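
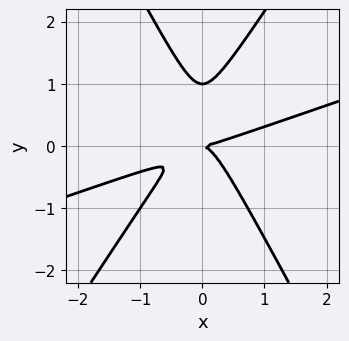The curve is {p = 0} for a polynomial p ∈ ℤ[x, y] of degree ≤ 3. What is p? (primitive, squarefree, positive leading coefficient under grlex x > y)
x^3 - 3*x^2*y + y^3 - y^2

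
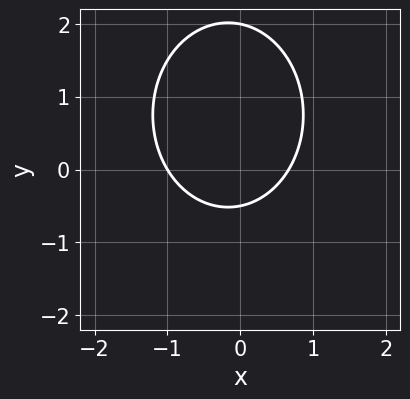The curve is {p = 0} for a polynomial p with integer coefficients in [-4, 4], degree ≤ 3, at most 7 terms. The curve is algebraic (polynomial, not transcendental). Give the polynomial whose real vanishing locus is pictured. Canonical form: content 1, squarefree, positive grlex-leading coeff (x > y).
3*x^2 + 2*y^2 + x - 3*y - 2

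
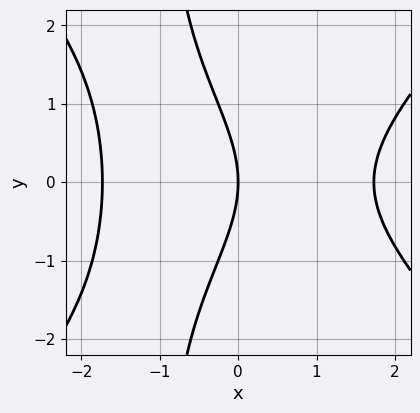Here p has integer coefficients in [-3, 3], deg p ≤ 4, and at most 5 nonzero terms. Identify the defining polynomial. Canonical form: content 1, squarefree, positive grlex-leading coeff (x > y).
x^3 - x*y^2 - y^2 - 3*x

1. The degree is 3 — a generic line meets the curve in up to 3 points.
2. Symmetries: it's symmetric under y → −y, forcing even powers of y.
3. Reading off the gridlines: it meets the x-axis at x = 0 (among the integer gridlines); it meets the y-axis at y = 0 (among the integer gridlines).
4. Fitting integer coefficients to these (and the overall shape) gives p.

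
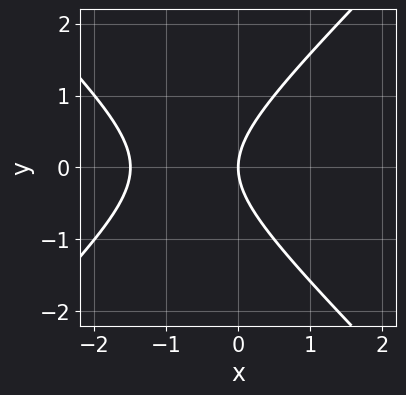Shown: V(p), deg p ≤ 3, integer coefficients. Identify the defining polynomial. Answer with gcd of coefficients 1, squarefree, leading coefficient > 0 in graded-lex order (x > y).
2*x^2 - 2*y^2 + 3*x

Degree: the shape is more complex than any degree-1 curve, so deg p = 2.
Symmetries: it's symmetric under y → −y, forcing even powers of y.
Observable constraints: it meets the y-axis at y = 0 (among the integer gridlines); it meets the x-axis at x = 0 (among the integer gridlines).
Putting this together gives p.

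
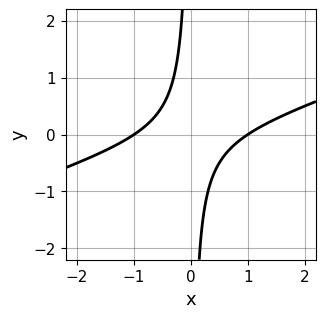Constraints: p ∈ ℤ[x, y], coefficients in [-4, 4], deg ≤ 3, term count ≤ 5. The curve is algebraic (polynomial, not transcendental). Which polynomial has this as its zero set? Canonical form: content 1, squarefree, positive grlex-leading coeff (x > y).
(a) Degree: no degree-1 curve has this shape, so deg p = 2.
(b) Checking where it meets the axes: the curve avoids every integer y-axis point in the box; the x-axis gridline crossings are at x ∈ {-1, 1}.
(c) Solving for integer coefficients yields p as stated.

x^2 - 3*x*y - 1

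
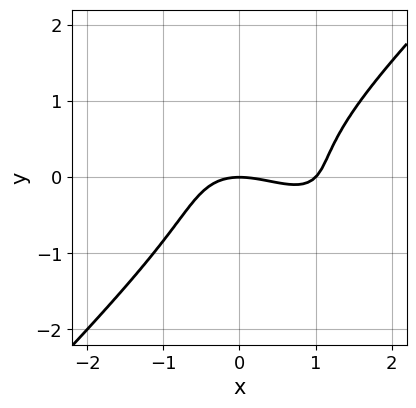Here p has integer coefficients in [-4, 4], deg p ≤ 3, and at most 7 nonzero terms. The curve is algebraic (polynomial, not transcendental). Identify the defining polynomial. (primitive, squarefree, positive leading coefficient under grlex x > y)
Degree: no degree-2 curve has this shape, so deg p = 3.
Reading off the gridlines: it crosses the y-axis at the gridline y = 0; the x-axis gridline crossings are at x ∈ {0, 1}.
Solving for integer coefficients yields p as stated.

x^3 + x^2*y - 2*y^3 - x^2 - 2*y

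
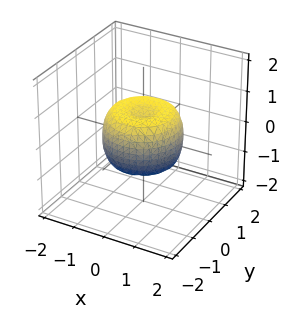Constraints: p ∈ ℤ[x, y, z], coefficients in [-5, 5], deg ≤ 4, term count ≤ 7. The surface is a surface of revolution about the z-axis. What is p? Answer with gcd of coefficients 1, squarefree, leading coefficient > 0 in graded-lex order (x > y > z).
2*x^4 + 4*x^2*y^2 + 2*y^4 - 2*x^2 - 2*y^2 + 2*z^2 - 1

The degree is 4 — a generic line meets the surface in up to 4 points.
Symmetries: rotational symmetry about the z-axis ⇒ p depends on x, y only through x² + y².
From the axis intercepts and sections: a circular section at z = 0 has radius between 1 and 2.
Putting this together gives p.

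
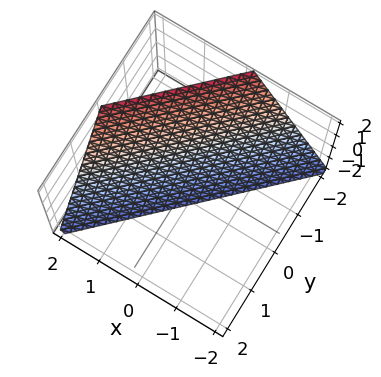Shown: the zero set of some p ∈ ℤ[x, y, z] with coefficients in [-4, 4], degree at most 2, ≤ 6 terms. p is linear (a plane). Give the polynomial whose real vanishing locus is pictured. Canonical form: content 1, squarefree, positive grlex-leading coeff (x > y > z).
(a) Degree: the surface is flat (a plane), so deg p = 1.
(b) Reading off the gridlines: one z-axis crossing is at z = -2; one x-axis crossing is at x = 1; it meets the y-axis at y = -1 (among the integer gridlines).
(c) Assembling these constraints gives the stated polynomial.

2*x - 2*y - z - 2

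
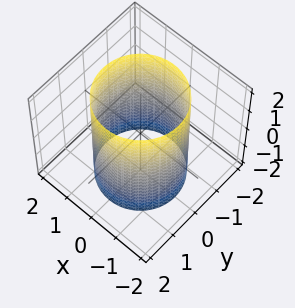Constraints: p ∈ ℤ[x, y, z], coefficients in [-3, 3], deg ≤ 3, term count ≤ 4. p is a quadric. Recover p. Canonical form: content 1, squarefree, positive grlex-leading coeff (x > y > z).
1. deg p = 2. A cylinder; a quadric.
2. Symmetries: mirror symmetry z ↦ −z ⇒ only even powers of z; rotational symmetry about the z-axis ⇒ p depends on x, y only through x² + y².
3. From the visible intercepts: the surface avoids every integer z-axis point in the box; a circular section at z = 2 has radius between 1 and 2.
4. The integer polynomial consistent with all of this is the stated p.

x^2 + y^2 - 2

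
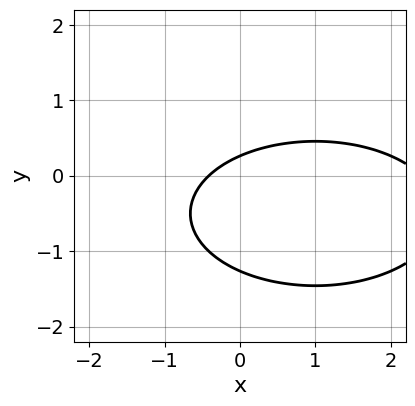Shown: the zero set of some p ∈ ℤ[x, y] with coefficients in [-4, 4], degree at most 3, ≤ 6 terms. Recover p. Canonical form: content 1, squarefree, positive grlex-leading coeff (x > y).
x^2 + 3*y^2 - 2*x + 3*y - 1

First, degree: no degree-1 curve has this shape, so deg p = 2.
Finally, solving for integer coefficients yields p as stated.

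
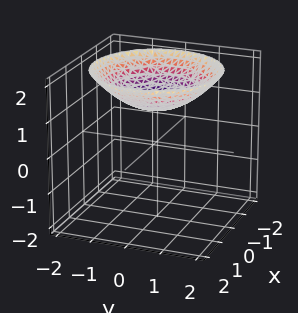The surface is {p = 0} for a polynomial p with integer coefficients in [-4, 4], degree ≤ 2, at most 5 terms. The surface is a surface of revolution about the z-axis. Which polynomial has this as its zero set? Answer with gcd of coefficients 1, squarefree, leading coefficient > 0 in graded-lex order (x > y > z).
x^2 + y^2 - 3*z + 3

1. deg p = 2. The shape is more complex than any degree-1 surface.
2. Symmetries: every cross-section ⟂ z is a circle, so x, y appear only via x² + y².
3. From the axis intercepts and sections: a circular section at z = 2 has radius between 1 and 2; the surface avoids every integer x-axis point in the box; no y-intercept at any integer in the box; it meets the z-axis at z = 1 (among the integer gridlines).
4. Solving for integer coefficients yields p as stated.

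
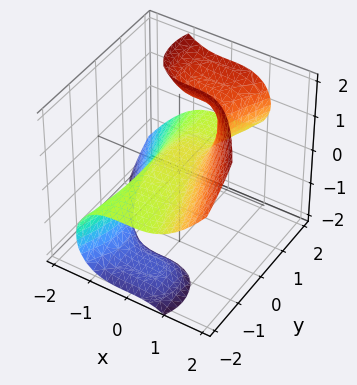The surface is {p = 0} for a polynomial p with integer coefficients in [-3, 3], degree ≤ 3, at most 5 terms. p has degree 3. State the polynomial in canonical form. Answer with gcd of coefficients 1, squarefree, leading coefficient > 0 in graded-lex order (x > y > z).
deg p = 3. A generic line meets the surface in up to 3 points.
Observable constraints: no y-intercept at any integer in the box.
These observations pin down the coefficients.

3*x^3 - 2*y^2*z + 3*y*z^2 - 3*z + 1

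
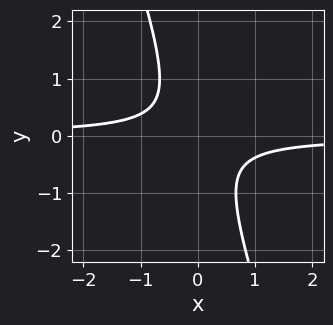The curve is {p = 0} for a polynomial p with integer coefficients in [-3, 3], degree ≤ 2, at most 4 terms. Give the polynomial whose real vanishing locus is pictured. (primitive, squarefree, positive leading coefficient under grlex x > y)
deg p = 2. No degree-1 curve has this shape.
Observable constraints: no y-intercept at any integer in the box; the curve avoids every integer x-axis point in the box.
Assembling these constraints gives the stated polynomial.

3*x*y + y^2 + 1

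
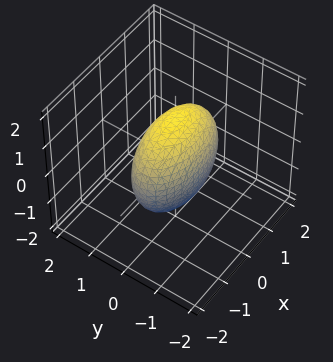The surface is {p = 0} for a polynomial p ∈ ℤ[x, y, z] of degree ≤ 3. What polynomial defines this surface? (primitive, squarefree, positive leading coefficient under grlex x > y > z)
The degree is 2 — a closed, bounded, convex surface; a quadric.
Symmetries: the z ↦ −z reflection is a symmetry, so z appears only in even powers; it's symmetric under y → −y, forcing even powers of y; it's symmetric under x → −x, forcing even powers of x.
Matching integer coefficients to the picture gives p.

x^2 + 3*y^2 + z^2 - 2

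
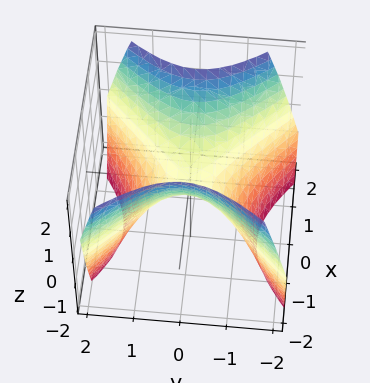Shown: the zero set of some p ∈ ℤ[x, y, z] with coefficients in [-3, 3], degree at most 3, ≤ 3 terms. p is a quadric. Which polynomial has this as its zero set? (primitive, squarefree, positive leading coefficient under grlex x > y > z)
x^2 - y^2 - z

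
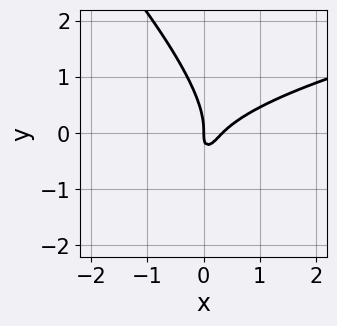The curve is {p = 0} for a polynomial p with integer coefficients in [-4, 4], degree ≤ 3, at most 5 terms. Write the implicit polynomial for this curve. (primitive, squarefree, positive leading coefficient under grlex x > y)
First, deg p = 3. No degree-2 curve has this shape.
Then, reading off the gridlines: it meets the x-axis at x = 0 (among the integer gridlines); it meets the y-axis at y = 0 (among the integer gridlines).
Finally, fitting integer coefficients to these (and the overall shape) gives p.

2*x*y^2 + 2*y^3 - 3*x^2 + 3*x*y + x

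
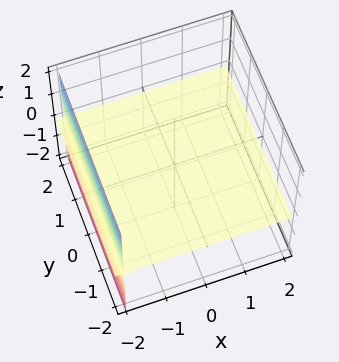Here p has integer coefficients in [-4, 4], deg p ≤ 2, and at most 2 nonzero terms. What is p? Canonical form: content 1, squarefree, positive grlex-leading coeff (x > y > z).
First, there are 2 components. Treating them together as one polynomial.
Next, the degree is 2 — no degree-1 surface has this shape.
Then, checking where it meets the axes: every point of the y-axis in the box is on the surface; the visible x-axis segment lies entirely on the surface.
Finally, these observations pin down the coefficients.

x*z + 2*z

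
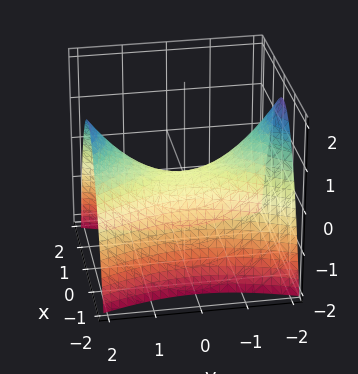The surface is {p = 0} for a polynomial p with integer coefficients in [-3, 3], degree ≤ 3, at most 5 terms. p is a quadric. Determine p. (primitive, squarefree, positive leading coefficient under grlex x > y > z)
3*x^2 - y^2 + 3*z

Degree: a hyperbolic paraboloid; a quadric, so deg p = 2.
Symmetries: it's symmetric under y → −y, forcing even powers of y; the x ↦ −x reflection is a symmetry, so x appears only in even powers.
Against the integer gridlines: it meets the y-axis at y = 0 (among the integer gridlines); it meets the x-axis at x = 0 (among the integer gridlines); it crosses the z-axis at the gridline z = 0.
Assembling these constraints gives the stated polynomial.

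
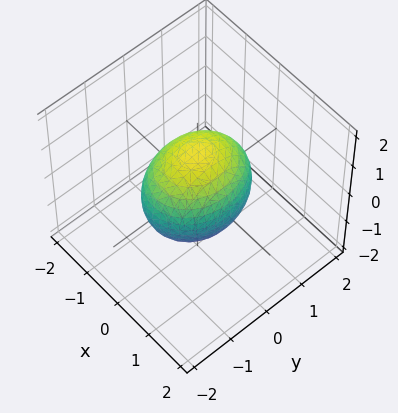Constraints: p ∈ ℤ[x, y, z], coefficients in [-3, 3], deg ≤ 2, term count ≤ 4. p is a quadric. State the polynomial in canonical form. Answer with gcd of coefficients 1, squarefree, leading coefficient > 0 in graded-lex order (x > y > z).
The degree is 2 — a closed, bounded, convex surface; a quadric.
Symmetries: the z ↦ −z reflection is a symmetry, so z appears only in even powers; it's symmetric under y → −y, forcing even powers of y; the x ↦ −x reflection is a symmetry, so x appears only in even powers.
From the axis intercepts and sections: among the integer gridlines, it crosses the x-axis at x ∈ {-1, 1}.
Fitting integer coefficients to these (and the overall shape) gives p.

3*x^2 + 2*y^2 + 2*z^2 - 3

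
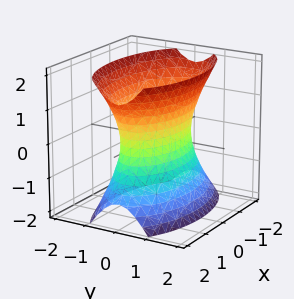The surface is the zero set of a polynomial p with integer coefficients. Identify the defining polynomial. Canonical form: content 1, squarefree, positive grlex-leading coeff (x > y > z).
x^2 + 3*y^2 - z^2 - 2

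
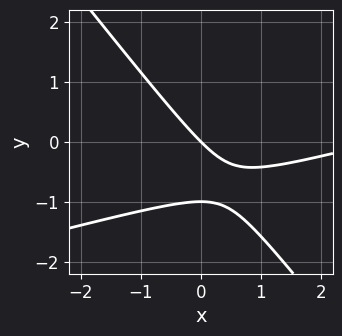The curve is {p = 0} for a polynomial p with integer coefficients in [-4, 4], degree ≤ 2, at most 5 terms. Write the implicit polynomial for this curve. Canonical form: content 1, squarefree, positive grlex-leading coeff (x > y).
x^2 - 3*x*y - 3*y^2 - 3*x - 3*y

1. The degree is 2 — the shape is more complex than any degree-1 curve.
2. Checking where it meets the axes: among the integer gridlines, it crosses the y-axis at y ∈ {-1, 0}; it meets the x-axis at x = 0 (among the integer gridlines).
3. Putting this together gives p.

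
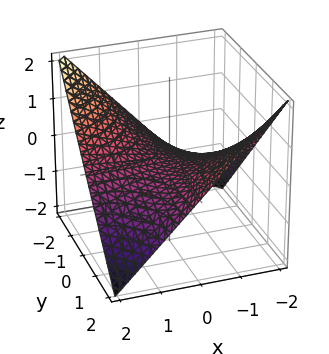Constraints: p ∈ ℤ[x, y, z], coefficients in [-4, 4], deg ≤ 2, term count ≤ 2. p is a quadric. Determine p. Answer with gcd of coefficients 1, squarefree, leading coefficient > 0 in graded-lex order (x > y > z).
1. Degree: a saddle surface; a quadric, so deg p = 2.
2. Checking where it meets the axes: the visible x-axis segment lies entirely on the surface; the visible y-axis segment lies entirely on the surface.
3. Assembling these constraints gives the stated polynomial.

x*y + 2*z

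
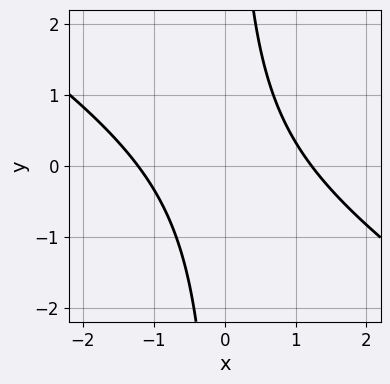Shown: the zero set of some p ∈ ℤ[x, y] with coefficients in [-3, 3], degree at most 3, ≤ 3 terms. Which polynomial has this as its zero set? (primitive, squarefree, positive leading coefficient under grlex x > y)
The degree is 2 — the shape is more complex than any degree-1 curve.
Reading off the gridlines: the curve avoids every integer y-axis point in the box.
Assembling these constraints gives the stated polynomial.

2*x^2 + 3*x*y - 3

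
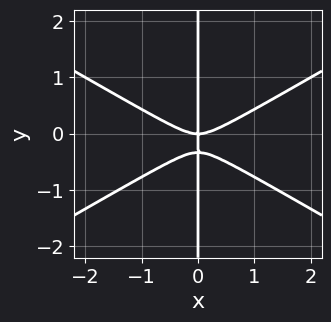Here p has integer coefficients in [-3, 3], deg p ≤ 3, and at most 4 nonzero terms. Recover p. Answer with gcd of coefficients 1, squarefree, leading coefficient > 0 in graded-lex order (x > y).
x^3 - 3*x*y^2 - x*y

1. Degree: the shape is more complex than any degree-2 curve, so deg p = 3.
2. Reading off the gridlines: the visible y-axis segment lies entirely on the curve; it meets the x-axis at x = 0 (among the integer gridlines).
3. The integer polynomial consistent with all of this is the stated p.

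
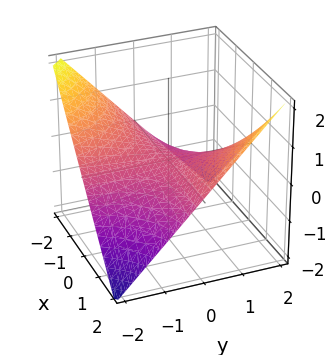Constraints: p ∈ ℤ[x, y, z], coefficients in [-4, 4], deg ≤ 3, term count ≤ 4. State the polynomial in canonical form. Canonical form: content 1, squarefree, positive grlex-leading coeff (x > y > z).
x*y - 2*z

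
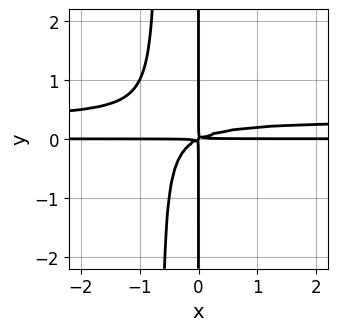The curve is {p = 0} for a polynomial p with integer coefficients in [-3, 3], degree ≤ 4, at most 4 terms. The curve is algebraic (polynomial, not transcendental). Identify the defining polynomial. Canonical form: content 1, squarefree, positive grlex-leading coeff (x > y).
1. Degree: a generic line meets the curve in up to 4 points, so deg p = 4.
2. Checking where it meets the axes: the visible x-axis segment lies entirely on the curve; every point of the y-axis in the box is on the curve.
3. Together with the visible shape, these determine p as stated.

3*x^2*y^2 - x^2*y + 2*x*y^2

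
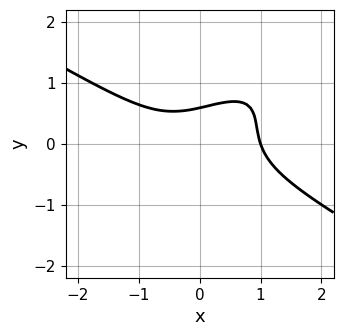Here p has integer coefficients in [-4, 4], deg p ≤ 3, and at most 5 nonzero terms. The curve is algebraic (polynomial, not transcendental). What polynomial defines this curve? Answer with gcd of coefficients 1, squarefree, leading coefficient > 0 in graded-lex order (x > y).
x^3 - 2*x*y^2 + 2*y^3 + y - 1

1. The degree is 3 — no degree-2 curve has this shape.
2. From the visible intercepts: one x-axis crossing is at x = 1.
3. These observations pin down the coefficients.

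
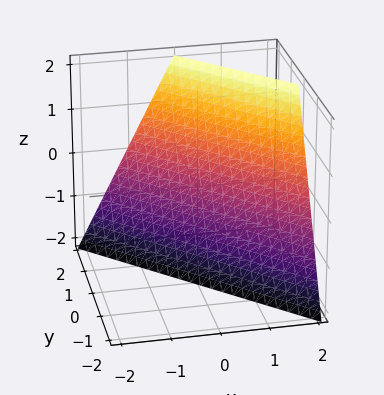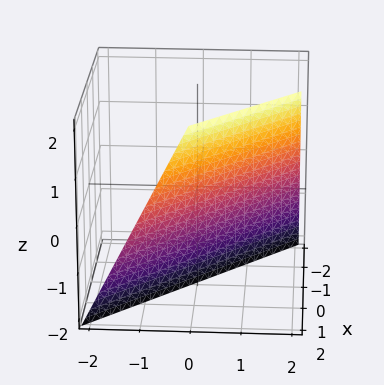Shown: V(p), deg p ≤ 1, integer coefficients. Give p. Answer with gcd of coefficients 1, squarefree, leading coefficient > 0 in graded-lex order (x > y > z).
2*x + 2*y - z - 2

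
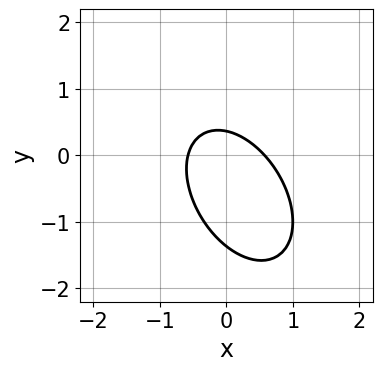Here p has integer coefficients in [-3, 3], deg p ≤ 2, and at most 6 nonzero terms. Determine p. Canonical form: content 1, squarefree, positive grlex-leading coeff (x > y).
3*x^2 + 2*x*y + 2*y^2 + 2*y - 1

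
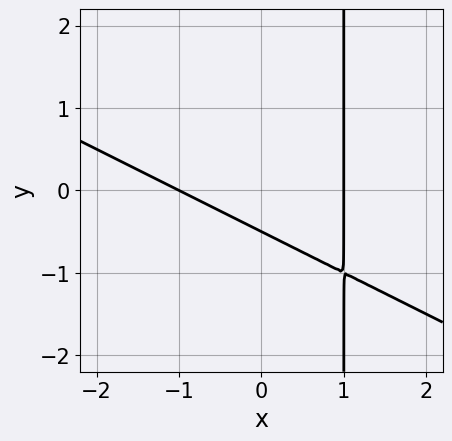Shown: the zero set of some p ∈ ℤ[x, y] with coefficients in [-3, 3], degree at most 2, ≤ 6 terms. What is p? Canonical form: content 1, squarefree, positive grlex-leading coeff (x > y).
(a) The degree is 2 — the shape is more complex than any degree-1 curve.
(b) Checking where it meets the axes: the x-axis gridline crossings are at x ∈ {-1, 1}.
(c) Together with the visible shape, these determine p as stated.

x^2 + 2*x*y - 2*y - 1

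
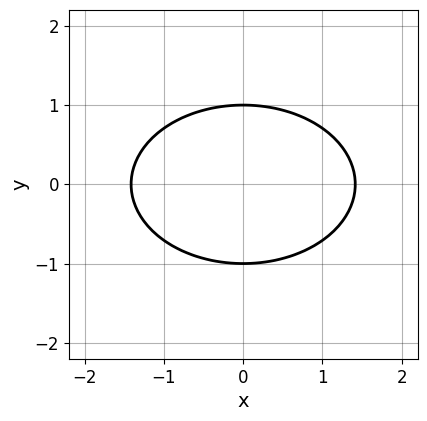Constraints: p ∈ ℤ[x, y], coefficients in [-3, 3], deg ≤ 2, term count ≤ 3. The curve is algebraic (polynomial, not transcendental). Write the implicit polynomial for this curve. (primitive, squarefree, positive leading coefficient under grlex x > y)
x^2 + 2*y^2 - 2

deg p = 2. No degree-1 curve has this shape.
Symmetries: mirror symmetry x ↦ −x ⇒ only even powers of x; mirror symmetry y ↦ −y ⇒ only even powers of y.
Checking where it meets the axes: among the integer gridlines, it crosses the y-axis at y ∈ {-1, 1}.
Solving for integer coefficients yields p as stated.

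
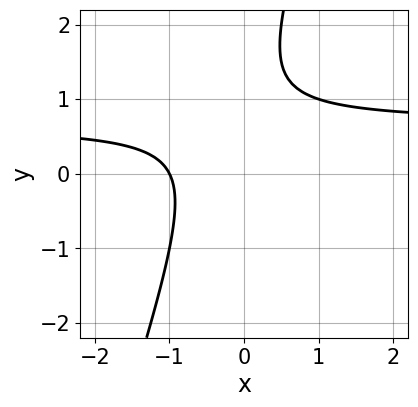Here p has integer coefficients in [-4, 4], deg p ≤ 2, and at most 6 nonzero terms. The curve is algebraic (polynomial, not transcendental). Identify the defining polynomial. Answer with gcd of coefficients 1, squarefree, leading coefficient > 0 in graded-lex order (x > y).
(a) The degree is 2 — the shape is more complex than any degree-1 curve.
(b) Observable constraints: the curve avoids every integer y-axis point in the box; it crosses the x-axis at the gridline x = -1.
(c) Assembling these constraints gives the stated polynomial.

3*x*y - y^2 - 2*x + 2*y - 2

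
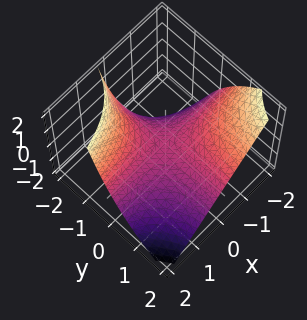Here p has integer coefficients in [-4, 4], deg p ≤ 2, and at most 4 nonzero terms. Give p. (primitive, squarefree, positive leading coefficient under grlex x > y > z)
(a) The degree is 2 — a generic line meets the surface in up to 2 points.
(b) Reading off the gridlines: every point of the x-axis in the box is on the surface; the visible y-axis segment lies entirely on the surface.
(c) These observations pin down the coefficients.

3*x*y + y*z + 3*z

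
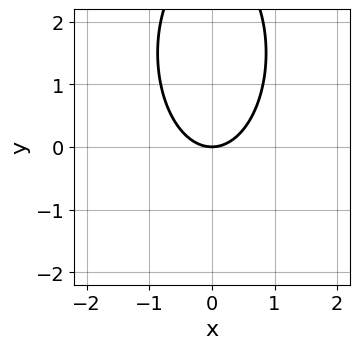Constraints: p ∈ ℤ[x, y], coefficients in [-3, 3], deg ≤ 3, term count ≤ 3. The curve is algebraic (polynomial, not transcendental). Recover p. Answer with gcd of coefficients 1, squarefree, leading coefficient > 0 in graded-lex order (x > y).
deg p = 2. No degree-1 curve has this shape.
Symmetries: it's symmetric under x → −x, forcing even powers of x.
Observable constraints: it crosses the x-axis at the gridline x = 0; it meets the y-axis at y = 0 (among the integer gridlines).
Together with the visible shape, these determine p as stated.

3*x^2 + y^2 - 3*y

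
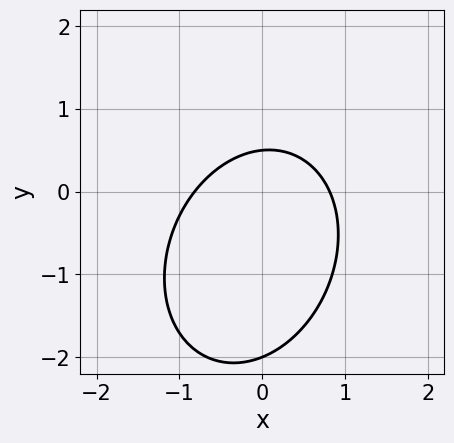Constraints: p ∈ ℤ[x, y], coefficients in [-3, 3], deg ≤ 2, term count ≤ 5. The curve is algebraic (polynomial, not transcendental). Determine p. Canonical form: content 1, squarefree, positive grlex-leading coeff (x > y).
3*x^2 - x*y + 2*y^2 + 3*y - 2

1. The degree is 2 — a generic line meets the curve in up to 2 points.
2. Checking where it meets the axes: it crosses the y-axis at the gridline y = -2.
3. Putting this together gives p.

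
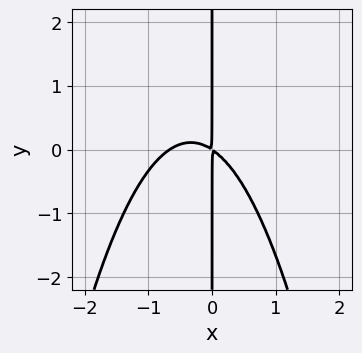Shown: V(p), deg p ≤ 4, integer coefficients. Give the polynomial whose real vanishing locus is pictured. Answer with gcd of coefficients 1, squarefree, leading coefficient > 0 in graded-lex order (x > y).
3*x^3 + 2*x^2 + 3*x*y

(a) The degree is 3 — no degree-2 curve has this shape.
(b) From the visible intercepts: the visible y-axis segment lies entirely on the curve.
(c) Solving for integer coefficients yields p as stated.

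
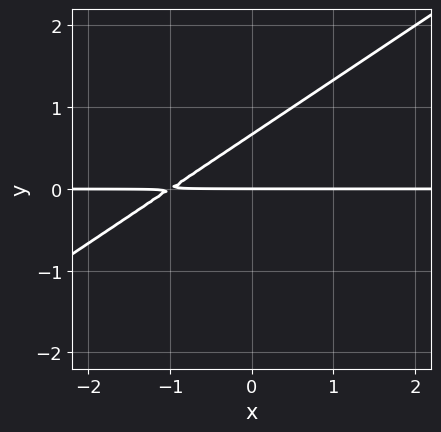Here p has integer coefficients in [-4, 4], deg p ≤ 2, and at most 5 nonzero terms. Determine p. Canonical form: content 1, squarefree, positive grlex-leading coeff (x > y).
(a) deg p = 2. A generic line meets the curve in up to 2 points.
(b) Against the integer gridlines: every point of the x-axis in the box is on the curve; it meets the y-axis at y = 0 (among the integer gridlines).
(c) Assembling these constraints gives the stated polynomial.

2*x*y - 3*y^2 + 2*y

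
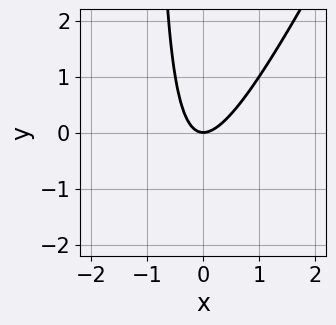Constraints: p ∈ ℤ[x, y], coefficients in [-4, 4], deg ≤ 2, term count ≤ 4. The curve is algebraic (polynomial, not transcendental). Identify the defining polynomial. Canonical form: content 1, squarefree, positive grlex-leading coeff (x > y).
The degree is 2 — a generic line meets the curve in up to 2 points.
Reading off the gridlines: it meets the x-axis at x = 0 (among the integer gridlines); it meets the y-axis at y = 0 (among the integer gridlines).
Solving for integer coefficients yields p as stated.

2*x^2 - x*y - y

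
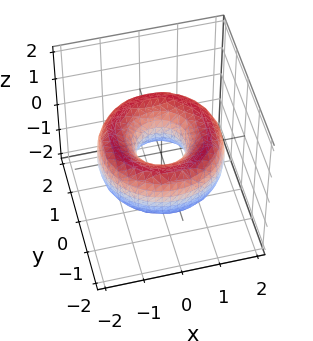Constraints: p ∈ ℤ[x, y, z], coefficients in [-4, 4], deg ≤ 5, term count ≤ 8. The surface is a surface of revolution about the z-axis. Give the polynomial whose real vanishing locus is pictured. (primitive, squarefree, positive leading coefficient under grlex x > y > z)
1. deg p = 4.
2. By symmetry, the surface is invariant under rotation about z: p = q(x² + y², z).
3. Against the integer gridlines: the surface avoids every integer z-axis point in the box; a circular section at z = 0 has radius between 0 and 1.
4. Assembling these constraints gives the stated polynomial.

x^4 + 2*x^2*y^2 + y^4 - 3*x^2 - 3*y^2 + 2*z^2 + 1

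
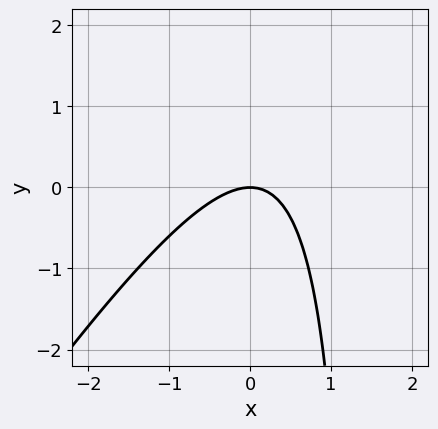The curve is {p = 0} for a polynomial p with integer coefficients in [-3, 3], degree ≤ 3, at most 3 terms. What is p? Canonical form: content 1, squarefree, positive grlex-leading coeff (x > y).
3*x^2 - 2*x*y + 3*y

1. Degree: the shape is more complex than any degree-1 curve, so deg p = 2.
2. From the visible intercepts: one y-axis crossing is at y = 0; it meets the x-axis at x = 0 (among the integer gridlines).
3. Assembling these constraints gives the stated polynomial.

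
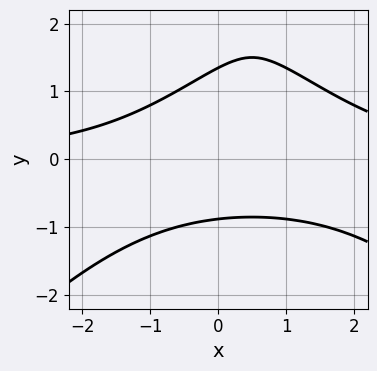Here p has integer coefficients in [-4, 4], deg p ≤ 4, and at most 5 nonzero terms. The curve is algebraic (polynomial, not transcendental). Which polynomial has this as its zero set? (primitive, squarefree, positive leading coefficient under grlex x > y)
1. The degree is 3 — the shape is more complex than any degree-2 curve.
2. Against the integer gridlines: no x-intercept at any integer in the box.
3. The integer polynomial consistent with all of this is the stated p.

x^2*y - y^3 - x*y + 3*y^2 - 3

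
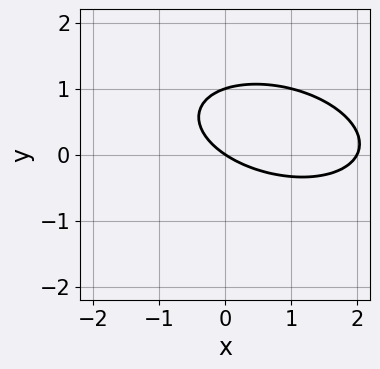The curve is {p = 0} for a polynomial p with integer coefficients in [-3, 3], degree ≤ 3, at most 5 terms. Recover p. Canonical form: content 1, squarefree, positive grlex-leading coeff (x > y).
x^2 + x*y + 3*y^2 - 2*x - 3*y

First, the degree is 2 — no degree-1 curve has this shape.
Then, against the integer gridlines: among the integer gridlines, it crosses the y-axis at y ∈ {0, 1}; among the integer gridlines, it crosses the x-axis at x ∈ {0, 2}.
Finally, these observations pin down the coefficients.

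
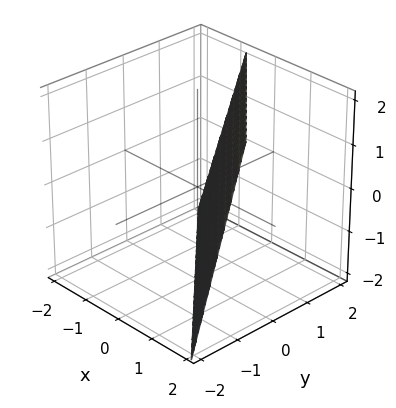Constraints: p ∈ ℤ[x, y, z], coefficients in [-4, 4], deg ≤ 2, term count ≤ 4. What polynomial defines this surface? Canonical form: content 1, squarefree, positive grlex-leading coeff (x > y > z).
3*x + 3*y - z - 2

(a) The degree is 1 — every cross-section is a straight line — this is a plane.
(b) From the visible intercepts: one z-axis crossing is at z = -2.
(c) Fitting integer coefficients to these (and the overall shape) gives p.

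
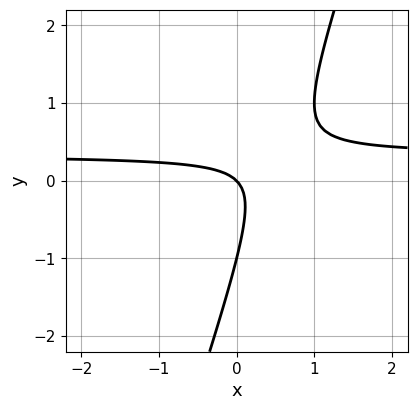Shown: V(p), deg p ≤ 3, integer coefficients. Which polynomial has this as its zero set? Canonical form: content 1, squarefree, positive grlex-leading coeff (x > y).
3*x*y - y^2 - x - y

deg p = 2. A generic line meets the curve in up to 2 points.
From the visible intercepts: it crosses the x-axis at the gridline x = 0; the y-axis gridline crossings are at y ∈ {-1, 0}.
Fitting integer coefficients to these (and the overall shape) gives p.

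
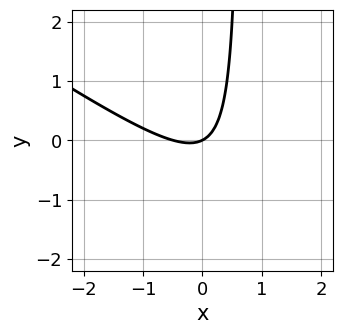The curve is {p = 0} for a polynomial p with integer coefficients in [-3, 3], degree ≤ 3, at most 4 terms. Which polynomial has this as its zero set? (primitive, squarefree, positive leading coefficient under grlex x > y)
2*x^2 + 3*x*y + x - 2*y

First, degree: the shape is more complex than any degree-1 curve, so deg p = 2.
Then, checking where it meets the axes: it meets the y-axis at y = 0 (among the integer gridlines); it crosses the x-axis at the gridline x = 0.
Finally, putting this together gives p.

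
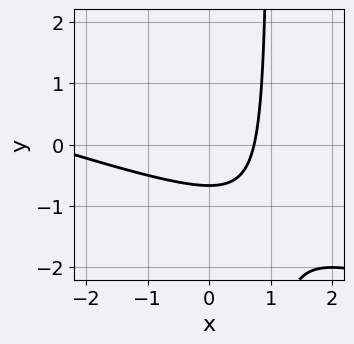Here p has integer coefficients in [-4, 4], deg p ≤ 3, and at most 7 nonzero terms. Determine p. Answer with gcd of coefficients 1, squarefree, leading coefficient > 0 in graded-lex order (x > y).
x^2 + 3*x*y + 2*x - 3*y - 2

(a) deg p = 2. A generic line meets the curve in up to 2 points.
(b) Matching integer coefficients to the picture gives p.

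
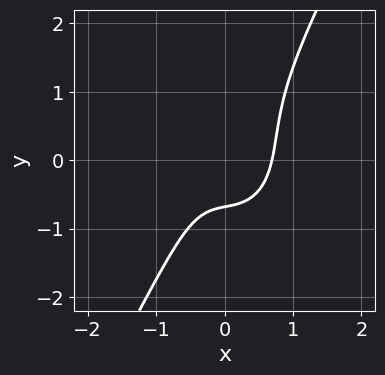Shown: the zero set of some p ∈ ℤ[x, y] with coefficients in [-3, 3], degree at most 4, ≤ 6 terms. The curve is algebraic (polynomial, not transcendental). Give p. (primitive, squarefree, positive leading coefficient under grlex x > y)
deg p = 3. No degree-2 curve has this shape.
Solving for integer coefficients yields p as stated.

3*x^3 + x*y^2 - y^3 - y - 1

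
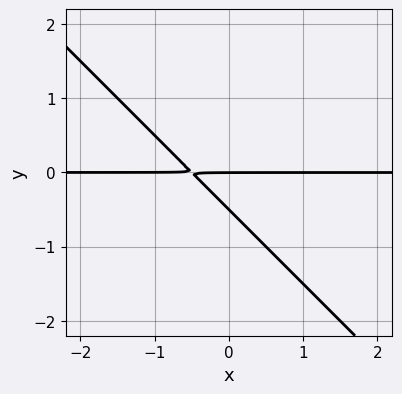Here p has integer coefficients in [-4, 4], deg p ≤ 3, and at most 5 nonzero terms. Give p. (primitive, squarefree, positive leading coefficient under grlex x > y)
2*x*y + 2*y^2 + y

First, degree: a generic line meets the curve in up to 2 points, so deg p = 2.
Next, checking where it meets the axes: it meets the y-axis at y = 0 (among the integer gridlines); every point of the x-axis in the box is on the curve.
Finally, solving for integer coefficients yields p as stated.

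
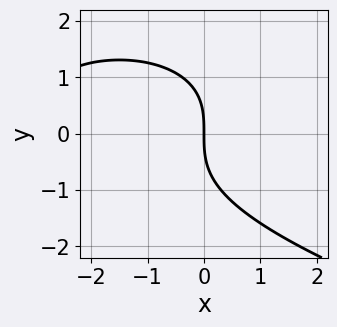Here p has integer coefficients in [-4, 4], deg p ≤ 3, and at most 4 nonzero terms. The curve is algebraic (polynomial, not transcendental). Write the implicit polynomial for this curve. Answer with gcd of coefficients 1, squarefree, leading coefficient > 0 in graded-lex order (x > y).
First, degree: a generic line meets the curve in up to 3 points, so deg p = 3.
Next, from the visible intercepts: one y-axis crossing is at y = 0; it crosses the x-axis at the gridline x = 0.
Finally, together with the visible shape, these determine p as stated.

y^3 + x^2 + 3*x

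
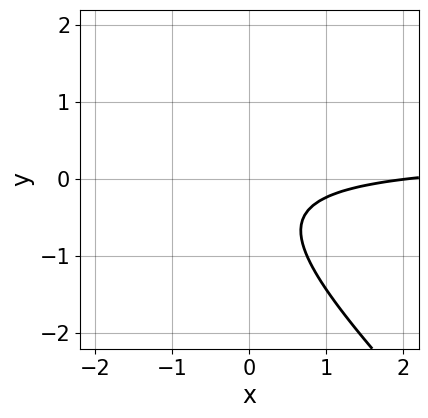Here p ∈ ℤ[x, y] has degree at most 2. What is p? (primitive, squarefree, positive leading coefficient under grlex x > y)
Degree: no degree-1 curve has this shape, so deg p = 2.
From the visible intercepts: it meets the x-axis at x = 2 (among the integer gridlines); it misses every integer gridline on the y-axis.
Putting this together gives p.

3*x*y + 3*y^2 - x + 2*y + 2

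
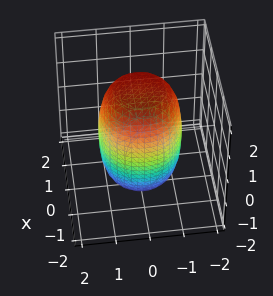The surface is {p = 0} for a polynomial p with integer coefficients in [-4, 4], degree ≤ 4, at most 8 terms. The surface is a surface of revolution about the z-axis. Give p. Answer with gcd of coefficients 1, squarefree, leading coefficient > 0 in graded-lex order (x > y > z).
2*x^4 + 4*x^2*y^2 + 2*y^4 - x^2 - y^2 + z^2 - 3

First, degree: no degree-3 surface has this shape, so deg p = 4.
Next, symmetries: rotational symmetry about the z-axis ⇒ p depends on x, y only through x² + y².
Then, from the visible intercepts: a circular section at z = 1 has radius between 1 and 2.
Finally, matching integer coefficients to the picture gives p.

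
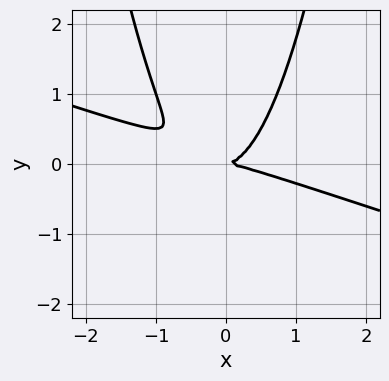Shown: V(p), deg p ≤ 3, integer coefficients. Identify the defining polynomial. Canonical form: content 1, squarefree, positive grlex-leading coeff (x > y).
x^3 + 3*x^2*y - 2*y^2

1. deg p = 3. No degree-2 curve has this shape.
2. From the axis intercepts and sections: it crosses the y-axis at the gridline y = 0; one x-axis crossing is at x = 0.
3. Putting this together gives p.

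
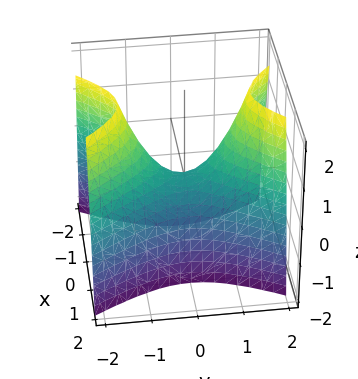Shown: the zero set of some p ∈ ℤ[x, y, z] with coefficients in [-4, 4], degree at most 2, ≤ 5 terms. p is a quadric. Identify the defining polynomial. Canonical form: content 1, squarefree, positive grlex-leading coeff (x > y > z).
2*x^2 - y^2 + z

1. deg p = 2. A hyperbolic paraboloid; a quadric.
2. Symmetries: it's symmetric under y → −y, forcing even powers of y; it's symmetric under x → −x, forcing even powers of x.
3. Observable constraints: it meets the x-axis at x = 0 (among the integer gridlines); it crosses the z-axis at the gridline z = 0; it crosses the y-axis at the gridline y = 0.
4. These observations pin down the coefficients.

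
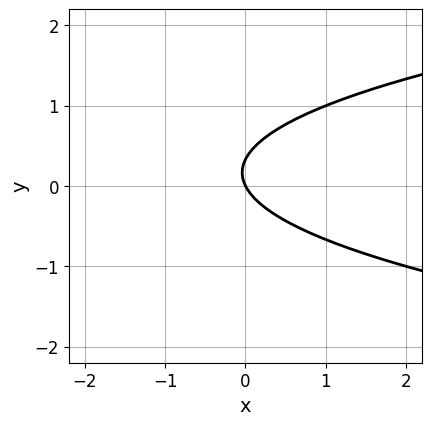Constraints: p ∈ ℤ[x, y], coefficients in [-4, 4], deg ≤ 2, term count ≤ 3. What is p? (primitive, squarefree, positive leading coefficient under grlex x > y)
3*y^2 - 2*x - y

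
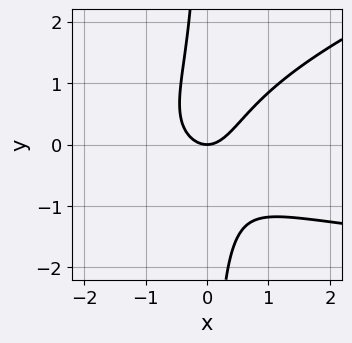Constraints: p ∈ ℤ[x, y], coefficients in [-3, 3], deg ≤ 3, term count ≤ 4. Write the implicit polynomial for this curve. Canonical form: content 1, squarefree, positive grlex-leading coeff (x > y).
x^2*y - 3*x*y^2 + 3*x^2 - 2*y

1. Degree: the shape is more complex than any degree-2 curve, so deg p = 3.
2. From the visible intercepts: one x-axis crossing is at x = 0; it meets the y-axis at y = 0 (among the integer gridlines).
3. Solving for integer coefficients yields p as stated.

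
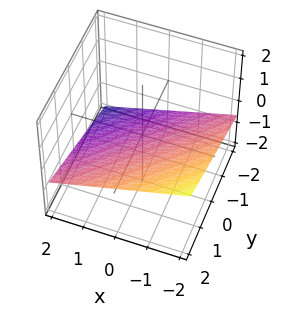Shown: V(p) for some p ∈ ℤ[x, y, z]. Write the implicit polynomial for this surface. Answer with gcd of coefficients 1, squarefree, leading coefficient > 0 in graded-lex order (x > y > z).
x - y + 3*z + 2

1. The degree is 1 — the surface is flat (a plane).
2. From the visible intercepts: it meets the x-axis at x = -2 (among the integer gridlines); it meets the y-axis at y = 2 (among the integer gridlines).
3. Solving for integer coefficients yields p as stated.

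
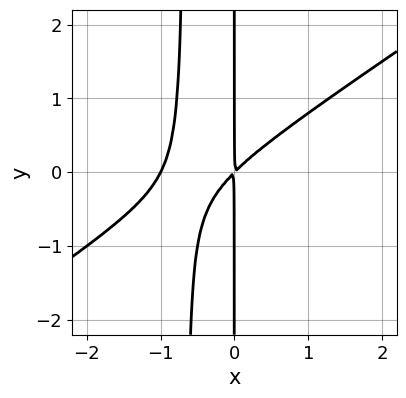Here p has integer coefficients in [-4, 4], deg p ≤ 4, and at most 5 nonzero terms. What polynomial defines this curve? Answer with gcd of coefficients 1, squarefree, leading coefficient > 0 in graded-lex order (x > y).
2*x^3 - 3*x^2*y + 2*x^2 - 2*x*y

deg p = 3. A generic line meets the curve in up to 3 points.
From the visible intercepts: the visible y-axis segment lies entirely on the curve; one x-axis crossing is at x = -1.
Putting this together gives p.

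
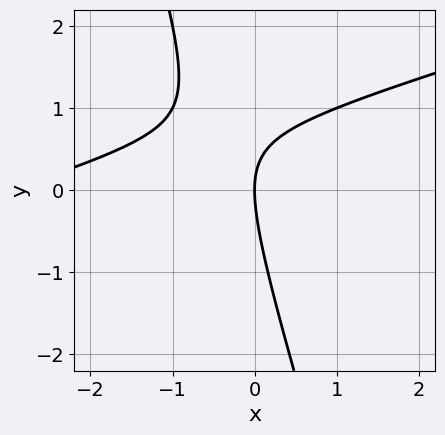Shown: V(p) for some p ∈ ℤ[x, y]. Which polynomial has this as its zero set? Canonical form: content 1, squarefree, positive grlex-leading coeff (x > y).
x^2 - 3*x*y - y^2 + 3*x

The degree is 2 — a generic line meets the curve in up to 2 points.
From the visible intercepts: it crosses the x-axis at the gridline x = 0; it meets the y-axis at y = 0 (among the integer gridlines).
Putting this together gives p.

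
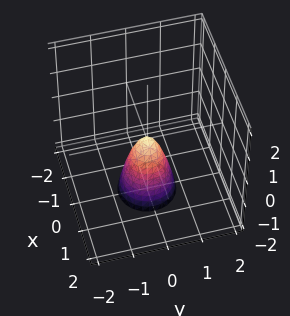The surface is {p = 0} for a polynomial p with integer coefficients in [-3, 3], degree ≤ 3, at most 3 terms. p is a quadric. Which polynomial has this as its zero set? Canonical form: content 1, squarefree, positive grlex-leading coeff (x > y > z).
3*x^2 + 3*y^2 + z

1. Degree: a paraboloid; a quadric, so deg p = 2.
2. By symmetry, the z-axis is an axis of rotation, so x and y enter only as x² + y².
3. From the axis intercepts and sections: one x-axis crossing is at x = 0; it meets the y-axis at y = 0 (among the integer gridlines); a circular section at z = -1 has radius between 0 and 1.
4. Fitting integer coefficients to these (and the overall shape) gives p.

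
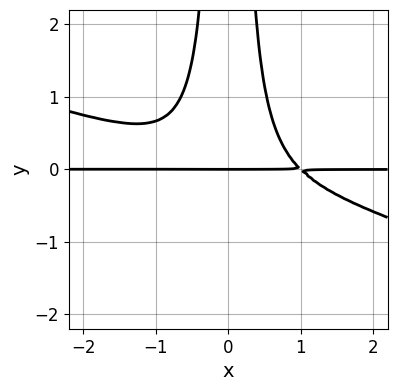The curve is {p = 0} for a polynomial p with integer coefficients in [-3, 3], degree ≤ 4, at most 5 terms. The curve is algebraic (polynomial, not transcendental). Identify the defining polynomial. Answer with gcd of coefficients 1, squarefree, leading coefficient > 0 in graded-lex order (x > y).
First, degree: the shape is more complex than any degree-3 curve, so deg p = 4.
Then, from the visible intercepts: one y-axis crossing is at y = 0; every point of the x-axis in the box is on the curve.
Finally, putting this together gives p.

x^3*y + 3*x^2*y^2 - y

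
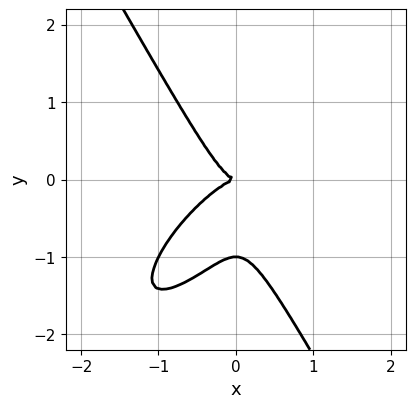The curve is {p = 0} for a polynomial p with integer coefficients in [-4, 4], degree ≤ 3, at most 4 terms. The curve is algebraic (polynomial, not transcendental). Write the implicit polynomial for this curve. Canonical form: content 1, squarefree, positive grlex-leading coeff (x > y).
(a) Degree: a generic line meets the curve in up to 3 points, so deg p = 3.
(b) From the visible intercepts: the y-axis gridline crossings are at y ∈ {-1, 0}; it meets the x-axis at x = 0 (among the integer gridlines).
(c) Assembling these constraints gives the stated polynomial.

2*x^3 - 2*x^2*y + y^3 + y^2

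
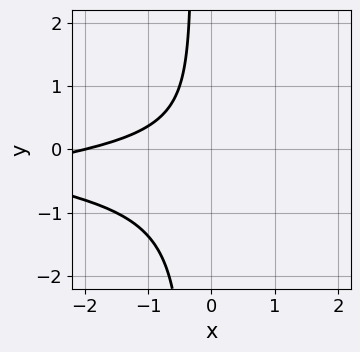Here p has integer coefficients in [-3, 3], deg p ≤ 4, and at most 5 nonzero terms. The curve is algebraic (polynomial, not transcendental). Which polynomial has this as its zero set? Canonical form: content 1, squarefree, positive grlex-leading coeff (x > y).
1. Degree: the shape is more complex than any degree-2 curve, so deg p = 3.
2. Observable constraints: no y-intercept at any integer in the box; one x-axis crossing is at x = -2.
3. Solving for integer coefficients yields p as stated.

3*x*y^2 + 2*x*y + y^2 + x + 2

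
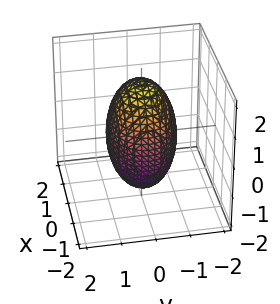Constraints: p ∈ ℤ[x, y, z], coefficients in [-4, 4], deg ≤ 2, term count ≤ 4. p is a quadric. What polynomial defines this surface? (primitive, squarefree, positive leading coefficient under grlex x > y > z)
2*x^2 + 3*y^2 + z^2 - 3

First, deg p = 2. A closed, bounded, convex surface; a quadric.
Then, symmetries: it's symmetric under x → −x, forcing even powers of x; mirror symmetry z ↦ −z ⇒ only even powers of z; the y ↦ −y reflection is a symmetry, so y appears only in even powers.
Then, reading off the gridlines: the y-axis gridline crossings are at y ∈ {-1, 1}.
Finally, assembling these constraints gives the stated polynomial.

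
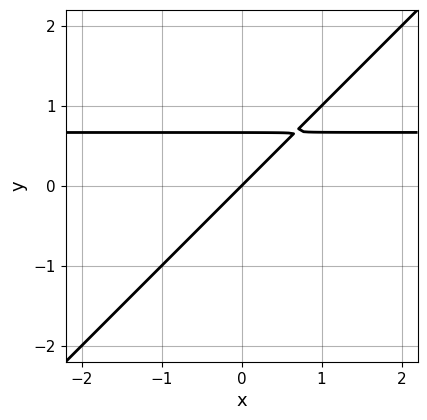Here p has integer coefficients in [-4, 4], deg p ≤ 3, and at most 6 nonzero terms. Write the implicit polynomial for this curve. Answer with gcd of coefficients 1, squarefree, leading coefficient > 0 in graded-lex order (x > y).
deg p = 2. The shape is more complex than any degree-1 curve.
From the visible intercepts: it crosses the x-axis at the gridline x = 0; it crosses the y-axis at the gridline y = 0.
Together with the visible shape, these determine p as stated.

3*x*y - 3*y^2 - 2*x + 2*y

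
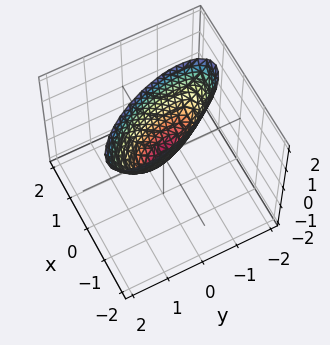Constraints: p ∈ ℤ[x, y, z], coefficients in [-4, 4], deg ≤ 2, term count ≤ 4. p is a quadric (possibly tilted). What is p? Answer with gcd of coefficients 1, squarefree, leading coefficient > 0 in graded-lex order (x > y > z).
The degree is 2 — a generic line meets the surface in up to 2 points.
Reading off the gridlines: it crosses the x-axis at the gridline x = 0; it meets the y-axis at y = 0 (among the integer gridlines); one z-axis crossing is at z = 0.
Together with the visible shape, these determine p as stated.

3*x^2 + 2*x*y + y^2 - z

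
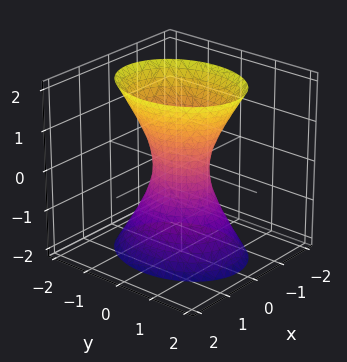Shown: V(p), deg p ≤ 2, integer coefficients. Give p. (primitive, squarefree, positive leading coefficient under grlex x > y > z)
3*x^2 + 2*y^2 - z^2 - 1

First, the degree is 2 — one connected sheet with a waist; a quadric.
Then, symmetries: it's symmetric under z → −z, forcing even powers of z; it's symmetric under x → −x, forcing even powers of x; mirror symmetry y ↦ −y ⇒ only even powers of y.
Next, from the axis intercepts and sections: the surface avoids every integer z-axis point in the box.
Finally, together with the visible shape, these determine p as stated.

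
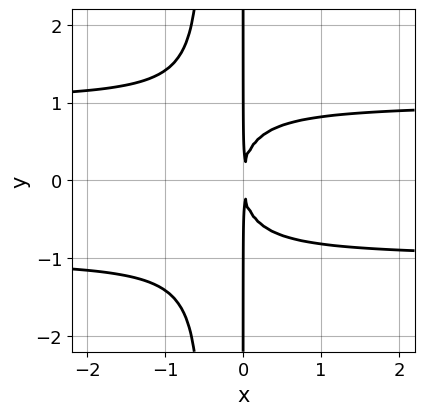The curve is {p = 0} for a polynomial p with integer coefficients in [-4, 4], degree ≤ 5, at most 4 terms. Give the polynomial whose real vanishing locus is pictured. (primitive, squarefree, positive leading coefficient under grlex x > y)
(a) The degree is 4 — a generic line meets the curve in up to 4 points.
(b) Symmetries: the y ↦ −y reflection is a symmetry, so y appears only in even powers.
(c) Reading off the gridlines: the visible y-axis segment lies entirely on the curve.
(d) These observations pin down the coefficients.

2*x^2*y^2 + x*y^2 - 2*x^2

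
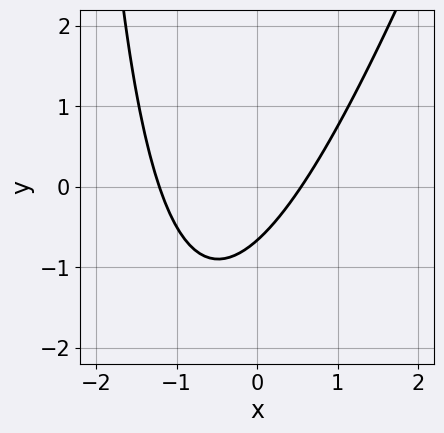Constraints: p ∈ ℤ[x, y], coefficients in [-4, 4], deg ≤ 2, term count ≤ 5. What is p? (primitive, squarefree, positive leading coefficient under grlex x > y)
3*x^2 - x*y + 2*x - 3*y - 2

First, degree: a generic line meets the curve in up to 2 points, so deg p = 2.
Finally, matching integer coefficients to the picture gives p.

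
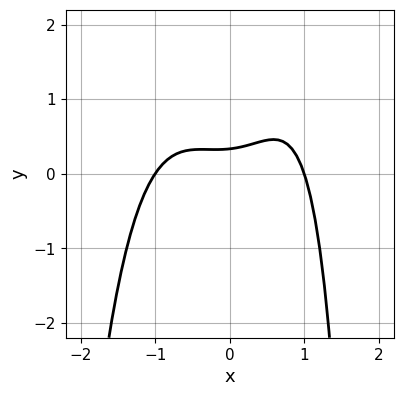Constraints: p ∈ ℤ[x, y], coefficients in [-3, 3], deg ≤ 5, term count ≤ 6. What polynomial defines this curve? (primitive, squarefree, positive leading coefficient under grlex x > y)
First, degree: a generic line meets the curve in up to 4 points, so deg p = 4.
Next, observable constraints: among the integer gridlines, it crosses the x-axis at x ∈ {-1, 1}.
Finally, together with the visible shape, these determine p as stated.

2*x^4 - x^2 - x*y + 3*y - 1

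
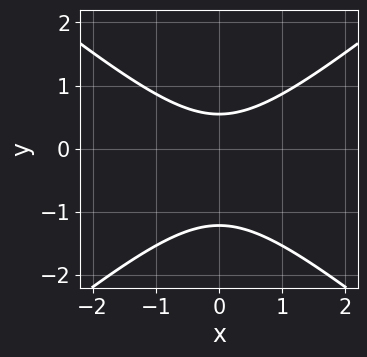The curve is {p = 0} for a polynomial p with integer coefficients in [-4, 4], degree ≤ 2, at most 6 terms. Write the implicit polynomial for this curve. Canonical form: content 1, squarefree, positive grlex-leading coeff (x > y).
Degree: the shape is more complex than any degree-1 curve, so deg p = 2.
Symmetries: mirror symmetry x ↦ −x ⇒ only even powers of x.
Observable constraints: no x-intercept at any integer in the box.
Putting this together gives p.

2*x^2 - 3*y^2 - 2*y + 2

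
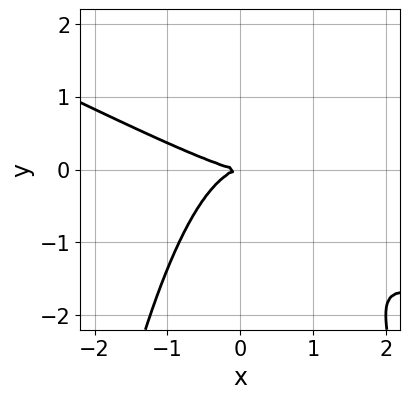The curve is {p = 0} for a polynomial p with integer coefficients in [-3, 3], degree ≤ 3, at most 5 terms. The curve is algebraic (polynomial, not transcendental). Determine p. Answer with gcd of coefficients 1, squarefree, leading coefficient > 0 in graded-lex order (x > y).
x^3 + 2*x^2*y + 2*y^2

First, the degree is 3 — no degree-2 curve has this shape.
Then, checking where it meets the axes: it crosses the y-axis at the gridline y = 0; one x-axis crossing is at x = 0.
Finally, together with the visible shape, these determine p as stated.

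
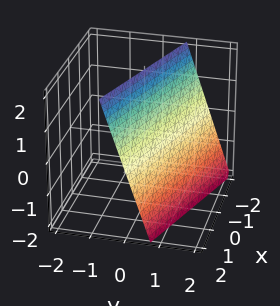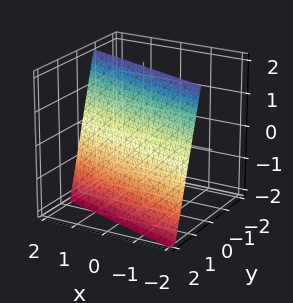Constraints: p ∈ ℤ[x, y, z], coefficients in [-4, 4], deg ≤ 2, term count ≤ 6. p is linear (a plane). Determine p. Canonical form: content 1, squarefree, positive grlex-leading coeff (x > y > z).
1. The degree is 1 — every cross-section is a straight line — this is a plane.
2. Against the integer gridlines: it crosses the x-axis at the gridline x = 2; it meets the z-axis at z = 2 (among the integer gridlines).
3. Matching integer coefficients to the picture gives p.

x + 3*y + z - 2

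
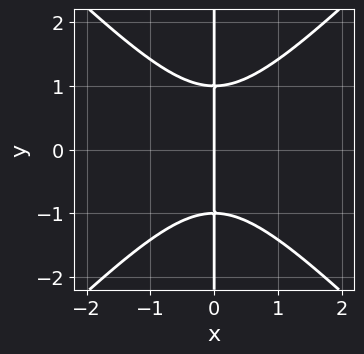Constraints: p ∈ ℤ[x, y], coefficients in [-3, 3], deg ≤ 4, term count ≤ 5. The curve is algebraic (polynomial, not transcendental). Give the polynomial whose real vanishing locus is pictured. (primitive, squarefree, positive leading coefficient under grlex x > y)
x^3 - x*y^2 + x

1. deg p = 3. A generic line meets the curve in up to 3 points.
2. Symmetries: mirror symmetry y ↦ −y ⇒ only even powers of y.
3. Checking where it meets the axes: it crosses the x-axis at the gridline x = 0; the visible y-axis segment lies entirely on the curve.
4. These observations pin down the coefficients.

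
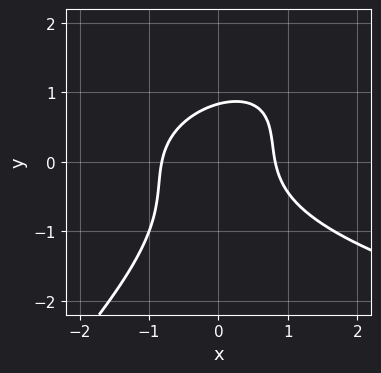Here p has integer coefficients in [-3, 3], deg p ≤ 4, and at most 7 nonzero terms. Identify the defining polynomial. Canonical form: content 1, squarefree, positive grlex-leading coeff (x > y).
2*x*y^2 - 2*y^3 - 3*x^2 - y + 2

1. Degree: a generic line meets the curve in up to 3 points, so deg p = 3.
2. Putting this together gives p.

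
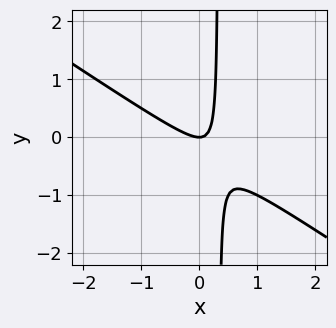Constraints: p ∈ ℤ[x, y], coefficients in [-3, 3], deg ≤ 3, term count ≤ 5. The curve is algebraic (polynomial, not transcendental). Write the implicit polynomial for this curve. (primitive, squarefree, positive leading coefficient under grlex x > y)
First, degree: no degree-1 curve has this shape, so deg p = 2.
Then, reading off the gridlines: it meets the y-axis at y = 0 (among the integer gridlines); it meets the x-axis at x = 0 (among the integer gridlines).
Finally, matching integer coefficients to the picture gives p.

2*x^2 + 3*x*y - y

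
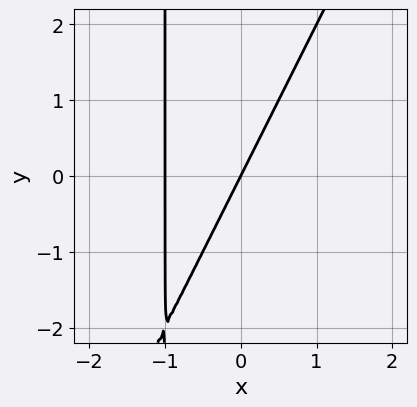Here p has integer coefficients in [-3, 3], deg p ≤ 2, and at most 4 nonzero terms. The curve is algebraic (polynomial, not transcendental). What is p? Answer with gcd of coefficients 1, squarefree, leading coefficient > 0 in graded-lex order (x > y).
The degree is 2 — no degree-1 curve has this shape.
Reading off the gridlines: it meets the y-axis at y = 0 (among the integer gridlines); among the integer gridlines, it crosses the x-axis at x ∈ {-1, 0}.
These observations pin down the coefficients.

2*x^2 - x*y + 2*x - y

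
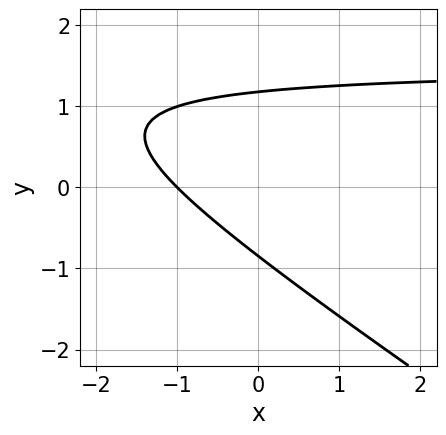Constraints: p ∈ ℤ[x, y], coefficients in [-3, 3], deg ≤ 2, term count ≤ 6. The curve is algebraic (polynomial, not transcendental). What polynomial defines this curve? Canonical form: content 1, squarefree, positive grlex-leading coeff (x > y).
2*x*y + 3*y^2 - 3*x - y - 3

(a) The degree is 2 — no degree-1 curve has this shape.
(b) From the visible intercepts: it crosses the x-axis at the gridline x = -1.
(c) Assembling these constraints gives the stated polynomial.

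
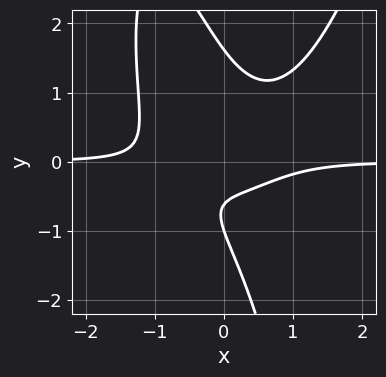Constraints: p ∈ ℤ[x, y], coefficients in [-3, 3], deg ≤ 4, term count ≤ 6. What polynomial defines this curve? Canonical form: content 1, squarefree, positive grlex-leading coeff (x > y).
3*x^3*y - 3*x*y^2 - y^3 + 2*y + 1

1. The degree is 4 — no degree-3 curve has this shape.
2. From the axis intercepts and sections: no x-intercept at any integer in the box; one y-axis crossing is at y = -1.
3. Fitting integer coefficients to these (and the overall shape) gives p.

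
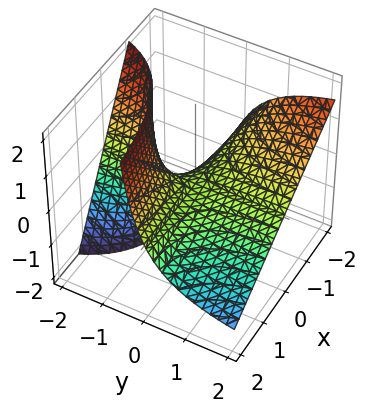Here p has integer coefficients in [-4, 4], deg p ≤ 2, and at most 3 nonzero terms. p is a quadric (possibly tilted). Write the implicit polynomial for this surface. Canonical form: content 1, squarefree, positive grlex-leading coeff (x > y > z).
x*y + y*z + z

deg p = 2. A generic line meets the surface in up to 2 points.
Against the integer gridlines: it crosses the z-axis at the gridline z = 0; the visible x-axis segment lies entirely on the surface; every point of the y-axis in the box is on the surface.
These observations pin down the coefficients.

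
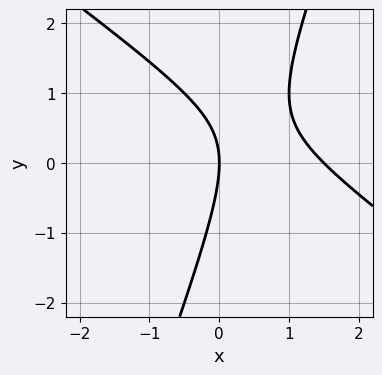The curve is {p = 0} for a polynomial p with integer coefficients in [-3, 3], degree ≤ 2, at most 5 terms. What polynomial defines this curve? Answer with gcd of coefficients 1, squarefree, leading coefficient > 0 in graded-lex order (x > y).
First, degree: a generic line meets the curve in up to 2 points, so deg p = 2.
Next, from the axis intercepts and sections: it meets the y-axis at y = 0 (among the integer gridlines); one x-axis crossing is at x = 0.
Finally, assembling these constraints gives the stated polynomial.

2*x^2 + 2*x*y - y^2 - 3*x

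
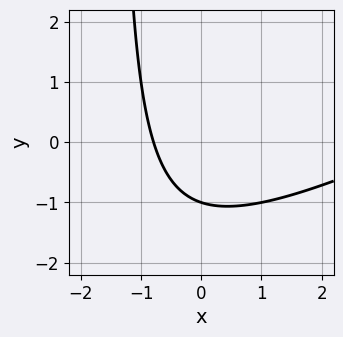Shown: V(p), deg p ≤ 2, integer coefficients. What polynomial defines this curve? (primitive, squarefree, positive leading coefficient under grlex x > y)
x^2 - 2*x*y - 3*x - 3*y - 3

1. deg p = 2.
2. Reading off the gridlines: one y-axis crossing is at y = -1.
3. The integer polynomial consistent with all of this is the stated p.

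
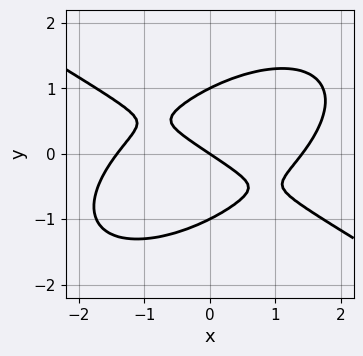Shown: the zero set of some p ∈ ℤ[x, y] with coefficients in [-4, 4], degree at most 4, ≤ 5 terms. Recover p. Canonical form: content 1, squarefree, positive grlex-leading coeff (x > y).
First, the degree is 3 — a generic line meets the curve in up to 3 points.
Then, observable constraints: it crosses the x-axis at the gridline x = 0; the y-axis gridline crossings are at y ∈ {-1, 0, 1}.
Finally, assembling these constraints gives the stated polynomial.

x^3 - x*y^2 + 3*y^3 - 2*x - 3*y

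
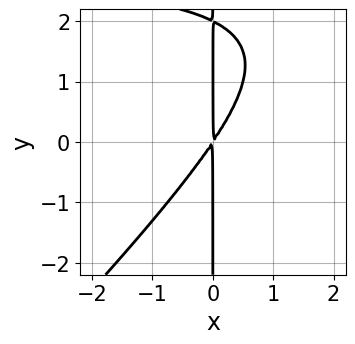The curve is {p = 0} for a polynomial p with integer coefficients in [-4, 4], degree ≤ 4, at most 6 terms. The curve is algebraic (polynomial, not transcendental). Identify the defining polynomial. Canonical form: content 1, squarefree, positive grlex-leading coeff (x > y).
deg p = 3. A generic line meets the curve in up to 3 points.
Against the integer gridlines: the visible y-axis segment lies entirely on the curve.
The integer polynomial consistent with all of this is the stated p.

x^2*y - x*y^2 - 3*x^2 + 2*x*y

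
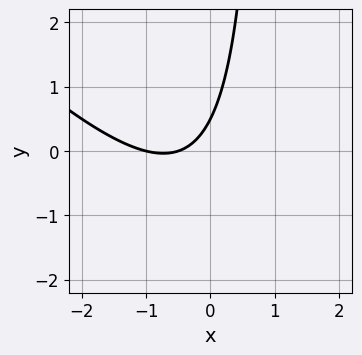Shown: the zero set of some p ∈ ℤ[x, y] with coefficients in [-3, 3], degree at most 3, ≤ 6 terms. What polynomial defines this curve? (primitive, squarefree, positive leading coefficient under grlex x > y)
2*x^2 + 2*x*y + 3*x - 2*y + 1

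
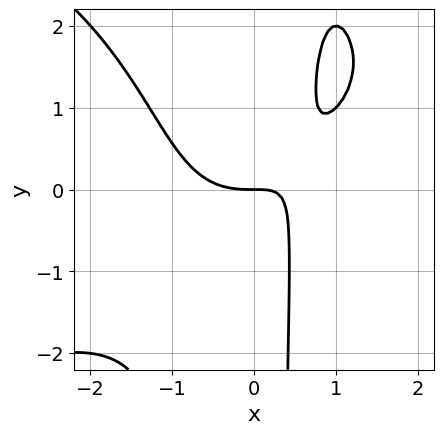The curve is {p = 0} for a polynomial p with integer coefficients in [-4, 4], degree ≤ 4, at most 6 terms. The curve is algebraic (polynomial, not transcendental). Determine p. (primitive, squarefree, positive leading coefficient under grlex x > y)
x^2*y^2 + 2*x^3 - 2*x^2*y - 3*x*y + 2*y

(a) The degree is 4 — the shape is more complex than any degree-3 curve.
(b) From the axis intercepts and sections: it meets the y-axis at y = 0 (among the integer gridlines); it crosses the x-axis at the gridline x = 0.
(c) Assembling these constraints gives the stated polynomial.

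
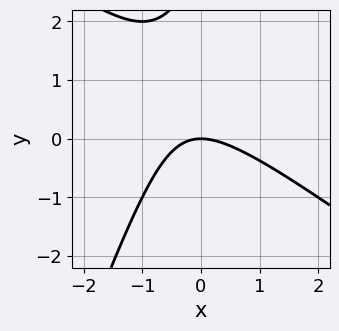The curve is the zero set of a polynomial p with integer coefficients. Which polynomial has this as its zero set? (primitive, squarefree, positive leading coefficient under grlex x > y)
(a) deg p = 2. A generic line meets the curve in up to 2 points.
(b) From the axis intercepts and sections: it meets the y-axis at y = 0 (among the integer gridlines); it meets the x-axis at x = 0 (among the integer gridlines).
(c) Putting this together gives p.

2*x^2 + 2*x*y - y^2 + 3*y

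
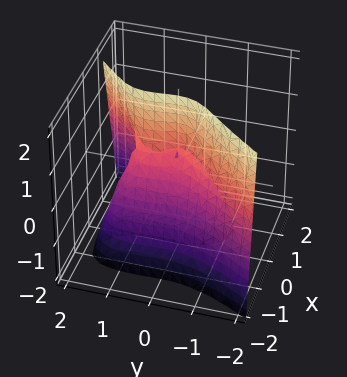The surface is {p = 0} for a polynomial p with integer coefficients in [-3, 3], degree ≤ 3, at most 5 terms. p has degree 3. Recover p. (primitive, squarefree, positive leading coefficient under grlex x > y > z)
The degree is 3 — no degree-2 surface has this shape.
Checking where it meets the axes: the visible z-axis segment lies entirely on the surface; one x-axis crossing is at x = 0; among the integer gridlines, it crosses the y-axis at y ∈ {0, 1}.
The integer polynomial consistent with all of this is the stated p.

3*x^3 - y^3 + 2*x*z + y^2 - x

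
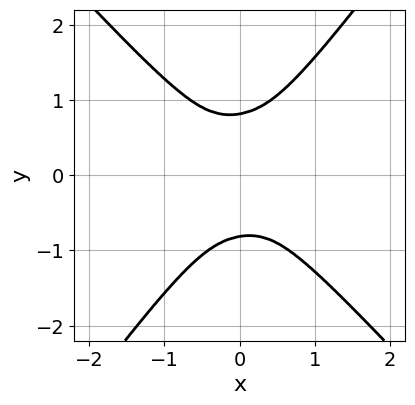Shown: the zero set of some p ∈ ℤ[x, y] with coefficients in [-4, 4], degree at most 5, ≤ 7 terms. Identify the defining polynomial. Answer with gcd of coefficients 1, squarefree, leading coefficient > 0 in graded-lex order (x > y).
2*x^4 + 3*x^2*y^2 + x*y^3 - 3*y^4 + 2*y^2

(a) The degree is 4 — no degree-3 curve has this shape.
(b) Solving for integer coefficients yields p as stated.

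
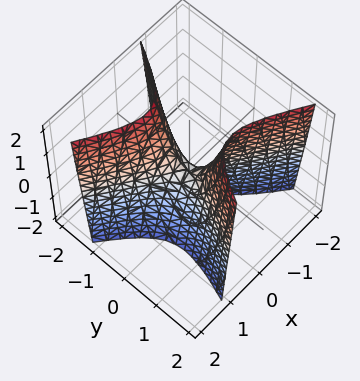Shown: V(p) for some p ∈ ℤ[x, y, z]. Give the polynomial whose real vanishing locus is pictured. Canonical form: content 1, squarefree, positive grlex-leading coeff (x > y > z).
3*x^2 + 3*x*y - 2*y^2 + z

(a) deg p = 2.
(b) From the axis intercepts and sections: it crosses the y-axis at the gridline y = 0; one x-axis crossing is at x = 0.
(c) Together with the visible shape, these determine p as stated.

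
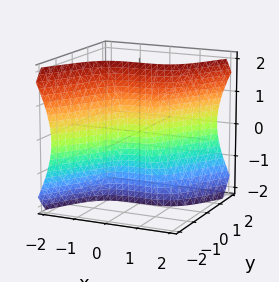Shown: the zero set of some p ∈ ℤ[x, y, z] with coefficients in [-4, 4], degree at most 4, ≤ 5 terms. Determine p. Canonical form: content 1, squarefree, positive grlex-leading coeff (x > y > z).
First, deg p = 3. A generic line meets the surface in up to 3 points.
Then, from the visible intercepts: it crosses the y-axis at the gridline y = 0; the visible z-axis segment lies entirely on the surface; it crosses the x-axis at the gridline x = 0.
Finally, together with the visible shape, these determine p as stated.

2*x^3 + 2*x^2*y - 2*y^3 - 3*y*z^2 - y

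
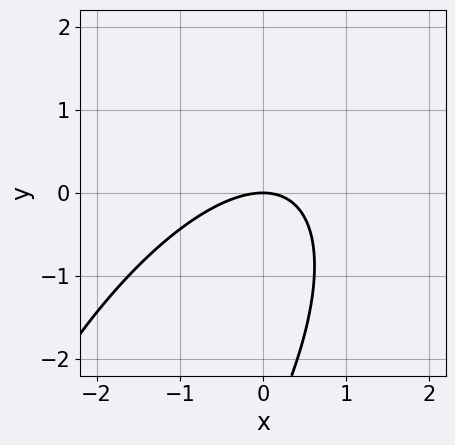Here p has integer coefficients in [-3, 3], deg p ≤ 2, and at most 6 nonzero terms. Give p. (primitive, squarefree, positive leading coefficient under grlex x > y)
2*x^2 - 2*x*y + y^2 + 3*y

1. Degree: the shape is more complex than any degree-1 curve, so deg p = 2.
2. Reading off the gridlines: it meets the x-axis at x = 0 (among the integer gridlines); it meets the y-axis at y = 0 (among the integer gridlines).
3. Together with the visible shape, these determine p as stated.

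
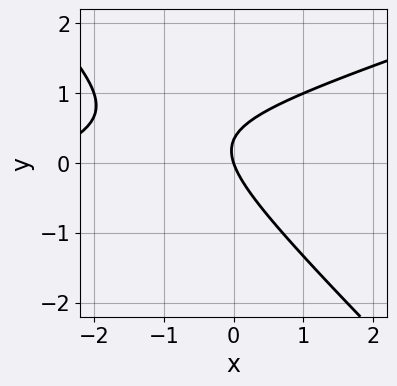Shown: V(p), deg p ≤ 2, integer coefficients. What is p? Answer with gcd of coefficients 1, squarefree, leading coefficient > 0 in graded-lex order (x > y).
x^2 - 2*x*y - 3*y^2 + 3*x + y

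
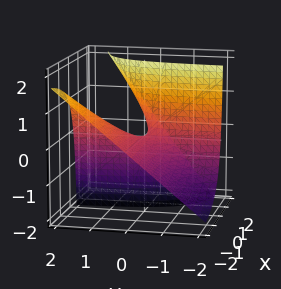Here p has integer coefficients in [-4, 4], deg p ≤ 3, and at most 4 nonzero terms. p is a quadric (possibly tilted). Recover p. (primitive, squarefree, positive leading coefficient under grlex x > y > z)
The degree is 2 — the shape is more complex than any degree-1 surface.
Checking where it meets the axes: it meets the z-axis at z = 0 (among the integer gridlines); every point of the x-axis in the box is on the surface; the visible y-axis segment lies entirely on the surface.
Matching integer coefficients to the picture gives p.

2*x*y - 2*x*z + z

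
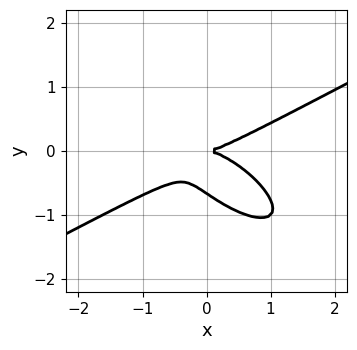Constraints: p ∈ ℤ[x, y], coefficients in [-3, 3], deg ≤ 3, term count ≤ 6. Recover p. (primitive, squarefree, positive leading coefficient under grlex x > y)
x^3 - 2*x*y^2 - 3*y^3 - 2*y^2

1. Degree: a generic line meets the curve in up to 3 points, so deg p = 3.
2. From the axis intercepts and sections: one x-axis crossing is at x = 0; one y-axis crossing is at y = 0.
3. Solving for integer coefficients yields p as stated.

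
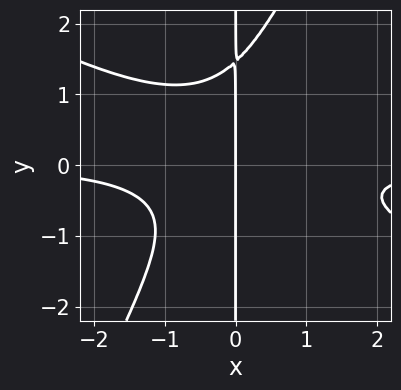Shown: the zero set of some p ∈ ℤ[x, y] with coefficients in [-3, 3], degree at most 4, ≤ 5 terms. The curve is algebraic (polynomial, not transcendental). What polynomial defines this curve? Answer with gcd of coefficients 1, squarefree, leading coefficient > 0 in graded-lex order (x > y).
2*x^3*y + 3*x^2*y^2 - 2*x*y^3 + 2*x*y^2 + 2*x

First, deg p = 4. The shape is more complex than any degree-3 curve.
Next, from the visible intercepts: one x-axis crossing is at x = 0; every point of the y-axis in the box is on the curve.
Finally, putting this together gives p.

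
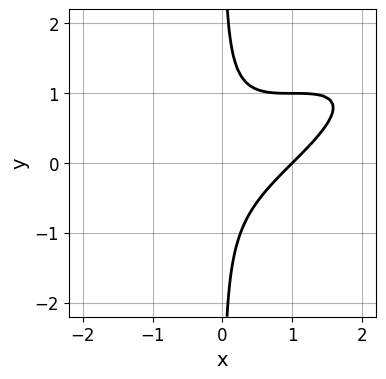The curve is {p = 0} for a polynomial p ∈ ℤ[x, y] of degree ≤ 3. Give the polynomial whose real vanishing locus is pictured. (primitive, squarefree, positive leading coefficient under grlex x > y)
First, the degree is 3 — the shape is more complex than any degree-2 curve.
Then, observable constraints: the curve avoids every integer y-axis point in the box; one x-axis crossing is at x = 1.
Finally, these observations pin down the coefficients.

x^3 - 3*x^2*y + 3*x*y^2 - 1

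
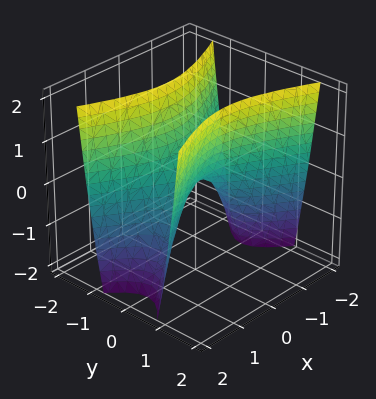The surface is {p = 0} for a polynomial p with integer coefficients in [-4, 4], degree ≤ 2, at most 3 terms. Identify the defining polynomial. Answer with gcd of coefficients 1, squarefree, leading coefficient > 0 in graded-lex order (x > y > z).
x^2 - 3*y^2 + z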